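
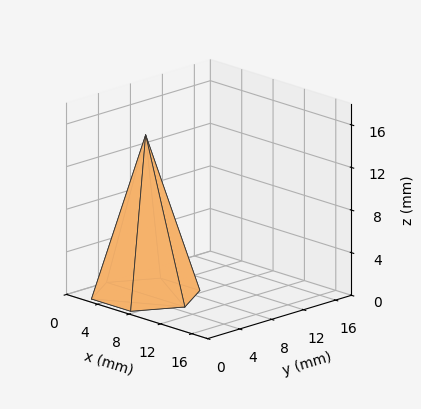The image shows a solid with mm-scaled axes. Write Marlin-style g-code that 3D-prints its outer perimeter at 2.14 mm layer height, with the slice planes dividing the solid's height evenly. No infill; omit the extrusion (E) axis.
Reading the render: the shape is a regular 6-sided pyramid, base circumscribed radius ≈ 5 mm, apex at z ≈ 15 mm (dimensions read to the nearest mm from the axis ticks). For the g-code, the solid's height is divided into equal slices at the stated Δz and each level perimeter traced with G1 moves after a G0 lift.

; perimeter-only toolpath
G21 ; units = mm
G90 ; absolute positioning
G28 ; home
; layer 1
G0 Z2.14
G0 X9.29 Y5.00
G1 X7.14 Y8.71
G1 X2.86 Y8.71
G1 X0.71 Y5.00
G1 X2.86 Y1.29
G1 X7.14 Y1.29
G1 X9.29 Y5.00
; layer 2
G0 Z4.29
G0 X8.57 Y5.00
G1 X6.79 Y8.09
G1 X3.21 Y8.09
G1 X1.43 Y5.00
G1 X3.21 Y1.91
G1 X6.79 Y1.91
G1 X8.57 Y5.00
; layer 3
G0 Z6.43
G0 X7.86 Y5.00
G1 X6.43 Y7.47
G1 X3.57 Y7.47
G1 X2.14 Y5.00
G1 X3.57 Y2.53
G1 X6.43 Y2.53
G1 X7.86 Y5.00
; layer 4
G0 Z8.57
G0 X7.14 Y5.00
G1 X6.07 Y6.86
G1 X3.93 Y6.86
G1 X2.86 Y5.00
G1 X3.93 Y3.14
G1 X6.07 Y3.14
G1 X7.14 Y5.00
; layer 5
G0 Z10.71
G0 X6.43 Y5.00
G1 X5.71 Y6.24
G1 X4.29 Y6.24
G1 X3.57 Y5.00
G1 X4.29 Y3.76
G1 X5.71 Y3.76
G1 X6.43 Y5.00
; layer 6
G0 Z12.86
G0 X5.71 Y5.00
G1 X5.36 Y5.62
G1 X4.64 Y5.62
G1 X4.29 Y5.00
G1 X4.64 Y4.38
G1 X5.36 Y4.38
G1 X5.71 Y5.00
M2 ; end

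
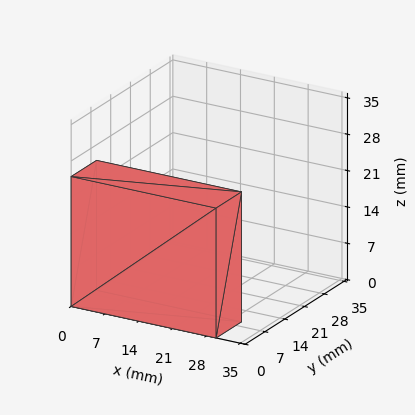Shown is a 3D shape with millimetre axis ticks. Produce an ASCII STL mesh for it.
Reading the render: the shape is a rectangular box, roughly 30 × 9 mm footprint and 25 mm tall (dimensions read to the nearest mm from the axis ticks). For the STL, each face is triangulated and given an outward normal.

solid part
  facet normal 0.0000 0.0000 -1.0000
    outer loop
      vertex 30.0 9.0 0.0
      vertex 30.0 0.0 0.0
      vertex 0.0 0.0 0.0
    endloop
  endfacet
  facet normal 0.0000 0.0000 -1.0000
    outer loop
      vertex 0.0 9.0 0.0
      vertex 30.0 9.0 0.0
      vertex 0.0 0.0 0.0
    endloop
  endfacet
  facet normal 0.0000 0.0000 1.0000
    outer loop
      vertex 0.0 0.0 25.0
      vertex 30.0 0.0 25.0
      vertex 30.0 9.0 25.0
    endloop
  endfacet
  facet normal 0.0000 0.0000 1.0000
    outer loop
      vertex 0.0 0.0 25.0
      vertex 30.0 9.0 25.0
      vertex 0.0 9.0 25.0
    endloop
  endfacet
  facet normal 0.0000 -1.0000 0.0000
    outer loop
      vertex 0.0 0.0 0.0
      vertex 30.0 0.0 0.0
      vertex 30.0 0.0 25.0
    endloop
  endfacet
  facet normal 0.0000 -1.0000 0.0000
    outer loop
      vertex 0.0 0.0 0.0
      vertex 30.0 0.0 25.0
      vertex 0.0 0.0 25.0
    endloop
  endfacet
  facet normal 0.0000 1.0000 0.0000
    outer loop
      vertex 30.0 9.0 25.0
      vertex 30.0 9.0 0.0
      vertex 0.0 9.0 0.0
    endloop
  endfacet
  facet normal 0.0000 1.0000 0.0000
    outer loop
      vertex 0.0 9.0 25.0
      vertex 30.0 9.0 25.0
      vertex 0.0 9.0 0.0
    endloop
  endfacet
  facet normal -1.0000 0.0000 0.0000
    outer loop
      vertex 0.0 9.0 25.0
      vertex 0.0 9.0 0.0
      vertex 0.0 0.0 0.0
    endloop
  endfacet
  facet normal -1.0000 0.0000 0.0000
    outer loop
      vertex 0.0 0.0 25.0
      vertex 0.0 9.0 25.0
      vertex 0.0 0.0 0.0
    endloop
  endfacet
  facet normal 1.0000 0.0000 0.0000
    outer loop
      vertex 30.0 0.0 0.0
      vertex 30.0 9.0 0.0
      vertex 30.0 9.0 25.0
    endloop
  endfacet
  facet normal 1.0000 0.0000 0.0000
    outer loop
      vertex 30.0 0.0 0.0
      vertex 30.0 9.0 25.0
      vertex 30.0 0.0 25.0
    endloop
  endfacet
endsolid part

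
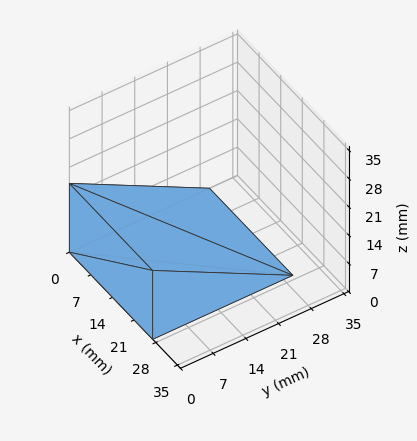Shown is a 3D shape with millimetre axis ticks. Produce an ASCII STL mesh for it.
Reading the render: the shape is a wedge (ramp): 27 × 30 mm base, rising to 17 mm along the y=0 edge and sloping linearly to z=0 at y=30 (dimensions read to the nearest mm from the axis ticks). For the STL, each face is triangulated and given an outward normal.

solid part
  facet normal 0.0000 0.0000 -1.0000
    outer loop
      vertex 27.0 30.0 0.0
      vertex 27.0 0.0 0.0
      vertex 0.0 0.0 0.0
    endloop
  endfacet
  facet normal 0.0000 0.0000 -1.0000
    outer loop
      vertex 0.0 30.0 0.0
      vertex 27.0 30.0 0.0
      vertex 0.0 0.0 0.0
    endloop
  endfacet
  facet normal 0.0000 -1.0000 0.0000
    outer loop
      vertex 0.0 0.0 0.0
      vertex 27.0 0.0 0.0
      vertex 27.0 0.0 17.0
    endloop
  endfacet
  facet normal 0.0000 -1.0000 0.0000
    outer loop
      vertex 0.0 0.0 0.0
      vertex 27.0 0.0 17.0
      vertex 0.0 0.0 17.0
    endloop
  endfacet
  facet normal 0.0000 0.4930 0.8700
    outer loop
      vertex 0.0 0.0 17.0
      vertex 27.0 0.0 17.0
      vertex 27.0 30.0 0.0
    endloop
  endfacet
  facet normal 0.0000 0.4930 0.8700
    outer loop
      vertex 0.0 0.0 17.0
      vertex 27.0 30.0 0.0
      vertex 0.0 30.0 0.0
    endloop
  endfacet
  facet normal -1.0000 0.0000 0.0000
    outer loop
      vertex 0.0 0.0 17.0
      vertex 0.0 30.0 0.0
      vertex 0.0 0.0 0.0
    endloop
  endfacet
  facet normal 1.0000 0.0000 0.0000
    outer loop
      vertex 27.0 0.0 0.0
      vertex 27.0 30.0 0.0
      vertex 27.0 0.0 17.0
    endloop
  endfacet
endsolid part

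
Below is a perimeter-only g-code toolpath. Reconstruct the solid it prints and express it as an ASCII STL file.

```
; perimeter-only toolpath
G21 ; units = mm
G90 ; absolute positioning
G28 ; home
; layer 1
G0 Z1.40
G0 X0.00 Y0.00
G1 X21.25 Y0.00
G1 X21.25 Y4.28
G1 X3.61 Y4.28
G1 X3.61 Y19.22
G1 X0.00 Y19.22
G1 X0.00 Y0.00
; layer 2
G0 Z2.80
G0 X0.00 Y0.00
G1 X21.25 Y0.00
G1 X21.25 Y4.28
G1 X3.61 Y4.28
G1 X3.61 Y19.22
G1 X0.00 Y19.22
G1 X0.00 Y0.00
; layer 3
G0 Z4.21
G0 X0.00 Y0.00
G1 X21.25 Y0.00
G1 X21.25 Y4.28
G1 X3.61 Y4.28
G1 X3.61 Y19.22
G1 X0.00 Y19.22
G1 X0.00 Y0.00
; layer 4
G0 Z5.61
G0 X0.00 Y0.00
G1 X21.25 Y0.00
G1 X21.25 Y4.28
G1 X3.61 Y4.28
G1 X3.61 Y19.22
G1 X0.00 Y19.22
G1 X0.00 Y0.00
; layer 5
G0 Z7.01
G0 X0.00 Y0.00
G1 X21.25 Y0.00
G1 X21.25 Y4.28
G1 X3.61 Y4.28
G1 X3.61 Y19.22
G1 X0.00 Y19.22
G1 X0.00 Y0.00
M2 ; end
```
solid part
  facet normal 0.0000 0.0000 -1.0000
    outer loop
      vertex 21.25 4.28 0.00
      vertex 21.25 0.00 0.00
      vertex 0.00 0.00 0.00
    endloop
  endfacet
  facet normal 0.0000 0.0000 -1.0000
    outer loop
      vertex 3.61 4.28 0.00
      vertex 21.25 4.28 0.00
      vertex 0.00 0.00 0.00
    endloop
  endfacet
  facet normal 0.0000 0.0000 -1.0000
    outer loop
      vertex 3.61 19.22 0.00
      vertex 3.61 4.28 0.00
      vertex 0.00 0.00 0.00
    endloop
  endfacet
  facet normal 0.0000 0.0000 -1.0000
    outer loop
      vertex 0.00 19.22 0.00
      vertex 3.61 19.22 0.00
      vertex 0.00 0.00 0.00
    endloop
  endfacet
  facet normal 0.0000 0.0000 1.0000
    outer loop
      vertex 0.00 0.00 7.01
      vertex 21.25 0.00 7.01
      vertex 21.25 4.28 7.01
    endloop
  endfacet
  facet normal 0.0000 0.0000 1.0000
    outer loop
      vertex 0.00 0.00 7.01
      vertex 21.25 4.28 7.01
      vertex 3.61 4.28 7.01
    endloop
  endfacet
  facet normal 0.0000 0.0000 1.0000
    outer loop
      vertex 0.00 0.00 7.01
      vertex 3.61 4.28 7.01
      vertex 3.61 19.22 7.01
    endloop
  endfacet
  facet normal 0.0000 0.0000 1.0000
    outer loop
      vertex 0.00 0.00 7.01
      vertex 3.61 19.22 7.01
      vertex 0.00 19.22 7.01
    endloop
  endfacet
  facet normal 0.0000 -1.0000 0.0000
    outer loop
      vertex 0.00 0.00 0.00
      vertex 21.25 0.00 0.00
      vertex 21.25 0.00 7.01
    endloop
  endfacet
  facet normal 0.0000 -1.0000 0.0000
    outer loop
      vertex 0.00 0.00 0.00
      vertex 21.25 0.00 7.01
      vertex 0.00 0.00 7.01
    endloop
  endfacet
  facet normal 1.0000 0.0000 0.0000
    outer loop
      vertex 21.25 0.00 0.00
      vertex 21.25 4.28 0.00
      vertex 21.25 4.28 7.01
    endloop
  endfacet
  facet normal 1.0000 0.0000 0.0000
    outer loop
      vertex 21.25 0.00 0.00
      vertex 21.25 4.28 7.01
      vertex 21.25 0.00 7.01
    endloop
  endfacet
  facet normal 0.0000 1.0000 0.0000
    outer loop
      vertex 21.25 4.28 0.00
      vertex 3.61 4.28 0.00
      vertex 3.61 4.28 7.01
    endloop
  endfacet
  facet normal 0.0000 1.0000 0.0000
    outer loop
      vertex 21.25 4.28 0.00
      vertex 3.61 4.28 7.01
      vertex 21.25 4.28 7.01
    endloop
  endfacet
  facet normal 1.0000 0.0000 0.0000
    outer loop
      vertex 3.61 4.28 0.00
      vertex 3.61 19.22 0.00
      vertex 3.61 19.22 7.01
    endloop
  endfacet
  facet normal 1.0000 0.0000 0.0000
    outer loop
      vertex 3.61 4.28 0.00
      vertex 3.61 19.22 7.01
      vertex 3.61 4.28 7.01
    endloop
  endfacet
  facet normal 0.0000 1.0000 0.0000
    outer loop
      vertex 3.61 19.22 0.00
      vertex 0.00 19.22 0.00
      vertex 0.00 19.22 7.01
    endloop
  endfacet
  facet normal 0.0000 1.0000 0.0000
    outer loop
      vertex 3.61 19.22 0.00
      vertex 0.00 19.22 7.01
      vertex 3.61 19.22 7.01
    endloop
  endfacet
  facet normal -1.0000 0.0000 0.0000
    outer loop
      vertex 0.00 19.22 0.00
      vertex 0.00 0.00 0.00
      vertex 0.00 0.00 7.01
    endloop
  endfacet
  facet normal -1.0000 0.0000 0.0000
    outer loop
      vertex 0.00 19.22 0.00
      vertex 0.00 0.00 7.01
      vertex 0.00 19.22 7.01
    endloop
  endfacet
endsolid part

The G0 Z moves step by Δz≈1.40 mm. Every layer's G1 loop is the same polygon, so the solid is a straight extrusion of it from z=0 to z≈7.01. Closing with flat bottom and top caps and triangulating gives 20 facets — an L-shaped prism: outer 21.2 × 19.2 mm, arm thicknesses ≈ 4.28 mm (horizontal) and 3.61 mm (vertical), extruded 7.01 mm in z.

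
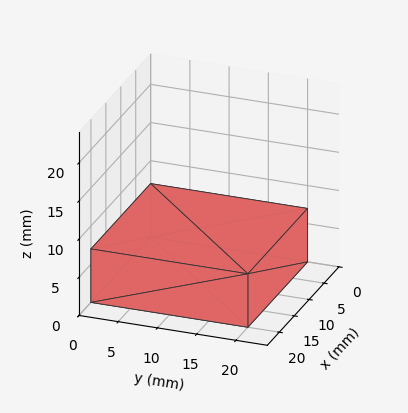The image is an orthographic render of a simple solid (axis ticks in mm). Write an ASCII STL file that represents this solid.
Reading the render: the shape is a rectangular box, roughly 20 × 20 mm footprint and 7 mm tall (dimensions read to the nearest mm from the axis ticks). For the STL, each face is triangulated and given an outward normal.

solid part
  facet normal 0.0000 0.0000 -1.0000
    outer loop
      vertex 20.000 20.000 0.000
      vertex 20.000 0.000 0.000
      vertex 0.000 0.000 0.000
    endloop
  endfacet
  facet normal 0.0000 0.0000 -1.0000
    outer loop
      vertex 0.000 20.000 0.000
      vertex 20.000 20.000 0.000
      vertex 0.000 0.000 0.000
    endloop
  endfacet
  facet normal 0.0000 0.0000 1.0000
    outer loop
      vertex 0.000 0.000 7.000
      vertex 20.000 0.000 7.000
      vertex 20.000 20.000 7.000
    endloop
  endfacet
  facet normal 0.0000 0.0000 1.0000
    outer loop
      vertex 0.000 0.000 7.000
      vertex 20.000 20.000 7.000
      vertex 0.000 20.000 7.000
    endloop
  endfacet
  facet normal 0.0000 -1.0000 0.0000
    outer loop
      vertex 0.000 0.000 0.000
      vertex 20.000 0.000 0.000
      vertex 20.000 0.000 7.000
    endloop
  endfacet
  facet normal 0.0000 -1.0000 0.0000
    outer loop
      vertex 0.000 0.000 0.000
      vertex 20.000 0.000 7.000
      vertex 0.000 0.000 7.000
    endloop
  endfacet
  facet normal 0.0000 1.0000 0.0000
    outer loop
      vertex 20.000 20.000 7.000
      vertex 20.000 20.000 0.000
      vertex 0.000 20.000 0.000
    endloop
  endfacet
  facet normal 0.0000 1.0000 0.0000
    outer loop
      vertex 0.000 20.000 7.000
      vertex 20.000 20.000 7.000
      vertex 0.000 20.000 0.000
    endloop
  endfacet
  facet normal -1.0000 0.0000 0.0000
    outer loop
      vertex 0.000 20.000 7.000
      vertex 0.000 20.000 0.000
      vertex 0.000 0.000 0.000
    endloop
  endfacet
  facet normal -1.0000 0.0000 0.0000
    outer loop
      vertex 0.000 0.000 7.000
      vertex 0.000 20.000 7.000
      vertex 0.000 0.000 0.000
    endloop
  endfacet
  facet normal 1.0000 0.0000 0.0000
    outer loop
      vertex 20.000 0.000 0.000
      vertex 20.000 20.000 0.000
      vertex 20.000 20.000 7.000
    endloop
  endfacet
  facet normal 1.0000 0.0000 0.0000
    outer loop
      vertex 20.000 0.000 0.000
      vertex 20.000 20.000 7.000
      vertex 20.000 0.000 7.000
    endloop
  endfacet
endsolid part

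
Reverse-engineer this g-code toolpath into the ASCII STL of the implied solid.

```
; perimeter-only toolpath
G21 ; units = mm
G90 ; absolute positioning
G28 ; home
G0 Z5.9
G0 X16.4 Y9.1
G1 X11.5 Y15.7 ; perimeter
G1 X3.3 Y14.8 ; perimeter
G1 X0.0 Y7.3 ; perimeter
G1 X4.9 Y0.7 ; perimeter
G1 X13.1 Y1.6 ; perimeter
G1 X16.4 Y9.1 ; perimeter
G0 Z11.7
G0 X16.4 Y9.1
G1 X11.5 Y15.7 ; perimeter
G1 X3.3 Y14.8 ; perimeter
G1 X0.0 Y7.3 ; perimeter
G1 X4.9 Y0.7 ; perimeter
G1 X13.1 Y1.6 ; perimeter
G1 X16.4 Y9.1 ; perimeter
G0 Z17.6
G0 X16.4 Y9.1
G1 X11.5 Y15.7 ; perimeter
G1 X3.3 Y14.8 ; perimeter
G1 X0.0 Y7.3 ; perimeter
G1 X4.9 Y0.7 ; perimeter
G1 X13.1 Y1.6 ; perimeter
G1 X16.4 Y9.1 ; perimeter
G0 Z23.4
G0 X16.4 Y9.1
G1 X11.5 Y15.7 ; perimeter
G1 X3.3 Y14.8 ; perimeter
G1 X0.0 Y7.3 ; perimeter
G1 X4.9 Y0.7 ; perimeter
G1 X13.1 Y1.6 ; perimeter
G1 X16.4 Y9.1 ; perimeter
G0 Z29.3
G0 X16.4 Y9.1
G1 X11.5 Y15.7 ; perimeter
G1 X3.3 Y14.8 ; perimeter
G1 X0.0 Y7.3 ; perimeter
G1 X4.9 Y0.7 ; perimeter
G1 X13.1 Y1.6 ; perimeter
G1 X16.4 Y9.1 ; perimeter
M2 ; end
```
solid part
  facet normal 0.0000 0.0000 -1.0000
    outer loop
      vertex 3.3 14.8 0.0
      vertex 11.5 15.7 0.0
      vertex 16.4 9.1 0.0
    endloop
  endfacet
  facet normal 0.0000 0.0000 -1.0000
    outer loop
      vertex 0.0 7.3 0.0
      vertex 3.3 14.8 0.0
      vertex 16.4 9.1 0.0
    endloop
  endfacet
  facet normal 0.0000 0.0000 -1.0000
    outer loop
      vertex 4.9 0.7 0.0
      vertex 0.0 7.3 0.0
      vertex 16.4 9.1 0.0
    endloop
  endfacet
  facet normal 0.0000 0.0000 -1.0000
    outer loop
      vertex 13.1 1.6 0.0
      vertex 4.9 0.7 0.0
      vertex 16.4 9.1 0.0
    endloop
  endfacet
  facet normal 0.0000 0.0000 1.0000
    outer loop
      vertex 16.4 9.1 29.3
      vertex 11.5 15.7 29.3
      vertex 3.3 14.8 29.3
    endloop
  endfacet
  facet normal 0.0000 0.0000 1.0000
    outer loop
      vertex 16.4 9.1 29.3
      vertex 3.3 14.8 29.3
      vertex 0.0 7.3 29.3
    endloop
  endfacet
  facet normal 0.0000 0.0000 1.0000
    outer loop
      vertex 16.4 9.1 29.3
      vertex 0.0 7.3 29.3
      vertex 4.9 0.7 29.3
    endloop
  endfacet
  facet normal 0.0000 0.0000 1.0000
    outer loop
      vertex 16.4 9.1 29.3
      vertex 4.9 0.7 29.3
      vertex 13.1 1.6 29.3
    endloop
  endfacet
  facet normal 0.8029 0.5961 0.0000
    outer loop
      vertex 16.4 9.1 0.0
      vertex 11.5 15.7 0.0
      vertex 11.5 15.7 29.3
    endloop
  endfacet
  facet normal 0.8029 0.5961 0.0000
    outer loop
      vertex 16.4 9.1 0.0
      vertex 11.5 15.7 29.3
      vertex 16.4 9.1 29.3
    endloop
  endfacet
  facet normal -0.1091 0.9940 0.0000
    outer loop
      vertex 11.5 15.7 0.0
      vertex 3.3 14.8 0.0
      vertex 3.3 14.8 29.3
    endloop
  endfacet
  facet normal -0.1091 0.9940 0.0000
    outer loop
      vertex 11.5 15.7 0.0
      vertex 3.3 14.8 29.3
      vertex 11.5 15.7 29.3
    endloop
  endfacet
  facet normal -0.9153 0.4027 0.0000
    outer loop
      vertex 3.3 14.8 0.0
      vertex 0.0 7.3 0.0
      vertex 0.0 7.3 29.3
    endloop
  endfacet
  facet normal -0.9153 0.4027 0.0000
    outer loop
      vertex 3.3 14.8 0.0
      vertex 0.0 7.3 29.3
      vertex 3.3 14.8 29.3
    endloop
  endfacet
  facet normal -0.8029 -0.5961 0.0000
    outer loop
      vertex 0.0 7.3 0.0
      vertex 4.9 0.7 0.0
      vertex 4.9 0.7 29.3
    endloop
  endfacet
  facet normal -0.8029 -0.5961 0.0000
    outer loop
      vertex 0.0 7.3 0.0
      vertex 4.9 0.7 29.3
      vertex 0.0 7.3 29.3
    endloop
  endfacet
  facet normal 0.1091 -0.9940 0.0000
    outer loop
      vertex 4.9 0.7 0.0
      vertex 13.1 1.6 0.0
      vertex 13.1 1.6 29.3
    endloop
  endfacet
  facet normal 0.1091 -0.9940 0.0000
    outer loop
      vertex 4.9 0.7 0.0
      vertex 13.1 1.6 29.3
      vertex 4.9 0.7 29.3
    endloop
  endfacet
  facet normal 0.9153 -0.4027 0.0000
    outer loop
      vertex 13.1 1.6 0.0
      vertex 16.4 9.1 0.0
      vertex 16.4 9.1 29.3
    endloop
  endfacet
  facet normal 0.9153 -0.4027 0.0000
    outer loop
      vertex 13.1 1.6 0.0
      vertex 16.4 9.1 29.3
      vertex 13.1 1.6 29.3
    endloop
  endfacet
endsolid part

The G0 Z moves step by Δz≈5.9 mm. Every layer's G1 loop is the same polygon, so the solid is a straight extrusion of it from z=0 to z≈29.3. Closing with flat bottom and top caps and triangulating gives 20 facets — a regular 6-sided prism (a cylinder approximated with 6 flat sides), circumscribed radius ≈ 8.2 mm, height ≈ 29.3 mm.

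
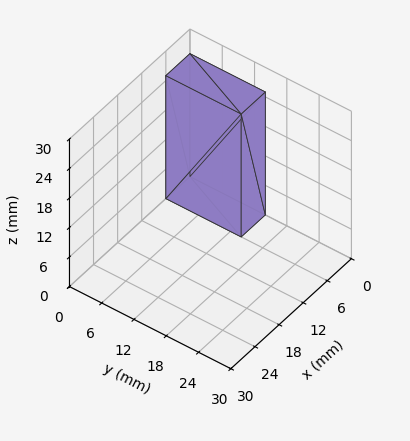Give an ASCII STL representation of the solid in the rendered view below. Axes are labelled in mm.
Reading the render: the shape is a rectangular box, roughly 6 × 14 mm footprint and 25 mm tall (dimensions read to the nearest mm from the axis ticks). For the STL, each face is triangulated and given an outward normal.

solid part
  facet normal 0.0000 0.0000 -1.0000
    outer loop
      vertex 6.000 14.000 0.000
      vertex 6.000 0.000 0.000
      vertex 0.000 0.000 0.000
    endloop
  endfacet
  facet normal 0.0000 0.0000 -1.0000
    outer loop
      vertex 0.000 14.000 0.000
      vertex 6.000 14.000 0.000
      vertex 0.000 0.000 0.000
    endloop
  endfacet
  facet normal 0.0000 0.0000 1.0000
    outer loop
      vertex 0.000 0.000 25.000
      vertex 6.000 0.000 25.000
      vertex 6.000 14.000 25.000
    endloop
  endfacet
  facet normal 0.0000 0.0000 1.0000
    outer loop
      vertex 0.000 0.000 25.000
      vertex 6.000 14.000 25.000
      vertex 0.000 14.000 25.000
    endloop
  endfacet
  facet normal 0.0000 -1.0000 0.0000
    outer loop
      vertex 0.000 0.000 0.000
      vertex 6.000 0.000 0.000
      vertex 6.000 0.000 25.000
    endloop
  endfacet
  facet normal 0.0000 -1.0000 0.0000
    outer loop
      vertex 0.000 0.000 0.000
      vertex 6.000 0.000 25.000
      vertex 0.000 0.000 25.000
    endloop
  endfacet
  facet normal 0.0000 1.0000 0.0000
    outer loop
      vertex 6.000 14.000 25.000
      vertex 6.000 14.000 0.000
      vertex 0.000 14.000 0.000
    endloop
  endfacet
  facet normal 0.0000 1.0000 0.0000
    outer loop
      vertex 0.000 14.000 25.000
      vertex 6.000 14.000 25.000
      vertex 0.000 14.000 0.000
    endloop
  endfacet
  facet normal -1.0000 0.0000 0.0000
    outer loop
      vertex 0.000 14.000 25.000
      vertex 0.000 14.000 0.000
      vertex 0.000 0.000 0.000
    endloop
  endfacet
  facet normal -1.0000 0.0000 0.0000
    outer loop
      vertex 0.000 0.000 25.000
      vertex 0.000 14.000 25.000
      vertex 0.000 0.000 0.000
    endloop
  endfacet
  facet normal 1.0000 0.0000 0.0000
    outer loop
      vertex 6.000 0.000 0.000
      vertex 6.000 14.000 0.000
      vertex 6.000 14.000 25.000
    endloop
  endfacet
  facet normal 1.0000 0.0000 0.0000
    outer loop
      vertex 6.000 0.000 0.000
      vertex 6.000 14.000 25.000
      vertex 6.000 0.000 25.000
    endloop
  endfacet
endsolid part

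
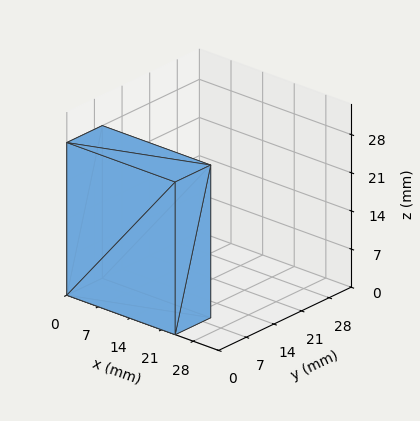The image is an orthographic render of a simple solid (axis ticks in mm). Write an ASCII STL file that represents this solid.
Reading the render: the shape is a rectangular box, roughly 24 × 9 mm footprint and 28 mm tall (dimensions read to the nearest mm from the axis ticks). For the STL, each face is triangulated and given an outward normal.

solid part
  facet normal 0.0000 0.0000 -1.0000
    outer loop
      vertex 24.00 9.00 0.00
      vertex 24.00 0.00 0.00
      vertex 0.00 0.00 0.00
    endloop
  endfacet
  facet normal 0.0000 0.0000 -1.0000
    outer loop
      vertex 0.00 9.00 0.00
      vertex 24.00 9.00 0.00
      vertex 0.00 0.00 0.00
    endloop
  endfacet
  facet normal 0.0000 0.0000 1.0000
    outer loop
      vertex 0.00 0.00 28.00
      vertex 24.00 0.00 28.00
      vertex 24.00 9.00 28.00
    endloop
  endfacet
  facet normal 0.0000 0.0000 1.0000
    outer loop
      vertex 0.00 0.00 28.00
      vertex 24.00 9.00 28.00
      vertex 0.00 9.00 28.00
    endloop
  endfacet
  facet normal 0.0000 -1.0000 0.0000
    outer loop
      vertex 0.00 0.00 0.00
      vertex 24.00 0.00 0.00
      vertex 24.00 0.00 28.00
    endloop
  endfacet
  facet normal 0.0000 -1.0000 0.0000
    outer loop
      vertex 0.00 0.00 0.00
      vertex 24.00 0.00 28.00
      vertex 0.00 0.00 28.00
    endloop
  endfacet
  facet normal 0.0000 1.0000 0.0000
    outer loop
      vertex 24.00 9.00 28.00
      vertex 24.00 9.00 0.00
      vertex 0.00 9.00 0.00
    endloop
  endfacet
  facet normal 0.0000 1.0000 0.0000
    outer loop
      vertex 0.00 9.00 28.00
      vertex 24.00 9.00 28.00
      vertex 0.00 9.00 0.00
    endloop
  endfacet
  facet normal -1.0000 0.0000 0.0000
    outer loop
      vertex 0.00 9.00 28.00
      vertex 0.00 9.00 0.00
      vertex 0.00 0.00 0.00
    endloop
  endfacet
  facet normal -1.0000 0.0000 0.0000
    outer loop
      vertex 0.00 0.00 28.00
      vertex 0.00 9.00 28.00
      vertex 0.00 0.00 0.00
    endloop
  endfacet
  facet normal 1.0000 0.0000 0.0000
    outer loop
      vertex 24.00 0.00 0.00
      vertex 24.00 9.00 0.00
      vertex 24.00 9.00 28.00
    endloop
  endfacet
  facet normal 1.0000 0.0000 0.0000
    outer loop
      vertex 24.00 0.00 0.00
      vertex 24.00 9.00 28.00
      vertex 24.00 0.00 28.00
    endloop
  endfacet
endsolid part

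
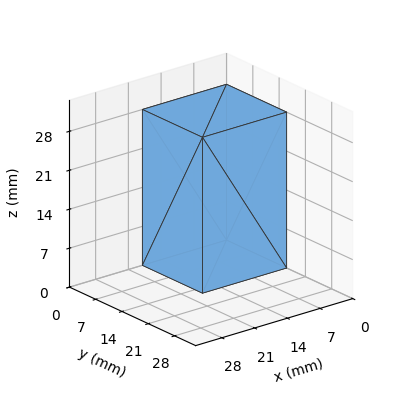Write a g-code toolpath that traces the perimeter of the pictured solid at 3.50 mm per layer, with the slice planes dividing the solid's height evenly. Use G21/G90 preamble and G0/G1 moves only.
Reading the render: the shape is a rectangular box, roughly 18 × 16 mm footprint and 28 mm tall (dimensions read to the nearest mm from the axis ticks). For the g-code, the solid's height is divided into equal slices at the stated Δz and each level perimeter traced with G1 moves after a G0 lift.

; perimeter-only toolpath
G21 ; units = mm
G90 ; absolute positioning
G28 ; home
; layer 1
G0 Z3.50
G0 X0.00 Y0.00
G1 X18.00 Y0.00
G1 X18.00 Y16.00
G1 X0.00 Y16.00
G1 X0.00 Y0.00
; layer 2
G0 Z7.00
G0 X0.00 Y0.00
G1 X18.00 Y0.00
G1 X18.00 Y16.00
G1 X0.00 Y16.00
G1 X0.00 Y0.00
; layer 3
G0 Z10.50
G0 X0.00 Y0.00
G1 X18.00 Y0.00
G1 X18.00 Y16.00
G1 X0.00 Y16.00
G1 X0.00 Y0.00
; layer 4
G0 Z14.00
G0 X0.00 Y0.00
G1 X18.00 Y0.00
G1 X18.00 Y16.00
G1 X0.00 Y16.00
G1 X0.00 Y0.00
; layer 5
G0 Z17.50
G0 X0.00 Y0.00
G1 X18.00 Y0.00
G1 X18.00 Y16.00
G1 X0.00 Y16.00
G1 X0.00 Y0.00
; layer 6
G0 Z21.00
G0 X0.00 Y0.00
G1 X18.00 Y0.00
G1 X18.00 Y16.00
G1 X0.00 Y16.00
G1 X0.00 Y0.00
; layer 7
G0 Z24.50
G0 X0.00 Y0.00
G1 X18.00 Y0.00
G1 X18.00 Y16.00
G1 X0.00 Y16.00
G1 X0.00 Y0.00
; layer 8
G0 Z28.00
G0 X0.00 Y0.00
G1 X18.00 Y0.00
G1 X18.00 Y16.00
G1 X0.00 Y16.00
G1 X0.00 Y0.00
M2 ; end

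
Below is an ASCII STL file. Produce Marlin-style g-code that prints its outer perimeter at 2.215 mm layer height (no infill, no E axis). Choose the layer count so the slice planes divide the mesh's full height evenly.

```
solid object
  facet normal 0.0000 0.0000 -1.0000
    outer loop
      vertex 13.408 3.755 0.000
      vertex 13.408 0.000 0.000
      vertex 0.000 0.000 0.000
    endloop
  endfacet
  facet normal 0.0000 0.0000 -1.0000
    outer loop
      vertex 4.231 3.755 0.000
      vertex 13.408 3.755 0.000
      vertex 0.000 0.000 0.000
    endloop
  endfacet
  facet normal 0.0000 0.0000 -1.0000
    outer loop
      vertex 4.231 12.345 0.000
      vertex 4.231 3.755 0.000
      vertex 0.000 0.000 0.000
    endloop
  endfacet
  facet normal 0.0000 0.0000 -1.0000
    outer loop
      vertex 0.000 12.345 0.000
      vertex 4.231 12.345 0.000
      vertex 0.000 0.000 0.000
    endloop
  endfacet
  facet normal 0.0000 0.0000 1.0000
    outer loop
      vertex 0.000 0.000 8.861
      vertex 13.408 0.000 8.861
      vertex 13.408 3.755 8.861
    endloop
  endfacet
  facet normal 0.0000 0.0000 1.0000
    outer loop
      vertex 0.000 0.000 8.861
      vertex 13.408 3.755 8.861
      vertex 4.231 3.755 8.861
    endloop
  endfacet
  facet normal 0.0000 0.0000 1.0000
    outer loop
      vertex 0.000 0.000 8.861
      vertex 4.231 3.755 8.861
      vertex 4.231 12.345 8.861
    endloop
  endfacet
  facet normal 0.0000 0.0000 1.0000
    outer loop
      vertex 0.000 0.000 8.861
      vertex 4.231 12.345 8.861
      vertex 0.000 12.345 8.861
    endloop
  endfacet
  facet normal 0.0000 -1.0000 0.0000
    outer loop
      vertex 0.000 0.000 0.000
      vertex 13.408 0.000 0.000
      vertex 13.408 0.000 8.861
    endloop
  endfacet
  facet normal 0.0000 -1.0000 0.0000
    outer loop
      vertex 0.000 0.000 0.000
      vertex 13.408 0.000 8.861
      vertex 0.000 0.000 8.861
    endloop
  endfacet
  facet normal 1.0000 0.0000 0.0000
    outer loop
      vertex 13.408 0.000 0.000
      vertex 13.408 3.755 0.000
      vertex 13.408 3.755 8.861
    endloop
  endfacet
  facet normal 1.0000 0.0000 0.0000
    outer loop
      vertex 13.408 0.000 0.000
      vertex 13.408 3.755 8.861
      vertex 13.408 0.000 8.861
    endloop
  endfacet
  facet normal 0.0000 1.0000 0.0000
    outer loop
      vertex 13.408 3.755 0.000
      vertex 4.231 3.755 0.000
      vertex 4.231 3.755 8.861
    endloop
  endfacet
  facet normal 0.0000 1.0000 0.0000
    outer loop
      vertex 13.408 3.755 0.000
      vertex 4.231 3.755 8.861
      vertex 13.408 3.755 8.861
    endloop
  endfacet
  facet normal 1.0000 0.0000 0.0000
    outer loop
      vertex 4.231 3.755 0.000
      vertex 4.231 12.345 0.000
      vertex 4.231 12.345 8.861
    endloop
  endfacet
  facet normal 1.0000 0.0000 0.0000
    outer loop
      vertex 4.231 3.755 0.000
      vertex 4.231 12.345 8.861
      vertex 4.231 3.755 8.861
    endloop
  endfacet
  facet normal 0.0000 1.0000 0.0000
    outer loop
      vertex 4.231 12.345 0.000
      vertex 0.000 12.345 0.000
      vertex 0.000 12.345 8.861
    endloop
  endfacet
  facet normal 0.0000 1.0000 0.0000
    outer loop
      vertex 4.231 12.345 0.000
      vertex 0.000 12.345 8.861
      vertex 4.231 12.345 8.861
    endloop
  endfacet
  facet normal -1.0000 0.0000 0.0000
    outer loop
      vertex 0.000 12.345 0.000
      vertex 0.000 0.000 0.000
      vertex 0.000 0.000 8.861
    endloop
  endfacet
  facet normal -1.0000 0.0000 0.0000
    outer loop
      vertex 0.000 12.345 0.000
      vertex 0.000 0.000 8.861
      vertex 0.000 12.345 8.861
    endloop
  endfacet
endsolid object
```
; perimeter-only toolpath
G21 ; units = mm
G90 ; absolute positioning
G28 ; home
; layer 1
G0 Z2.215
G0 X0.000 Y0.000
G1 X13.408 Y0.000
G1 X13.408 Y3.755
G1 X4.231 Y3.755
G1 X4.231 Y12.345
G1 X0.000 Y12.345
G1 X0.000 Y0.000
; layer 2
G0 Z4.431
G0 X0.000 Y0.000
G1 X13.408 Y0.000
G1 X13.408 Y3.755
G1 X4.231 Y3.755
G1 X4.231 Y12.345
G1 X0.000 Y12.345
G1 X0.000 Y0.000
; layer 3
G0 Z6.646
G0 X0.000 Y0.000
G1 X13.408 Y0.000
G1 X13.408 Y3.755
G1 X4.231 Y3.755
G1 X4.231 Y12.345
G1 X0.000 Y12.345
G1 X0.000 Y0.000
; layer 4
G0 Z8.861
G0 X0.000 Y0.000
G1 X13.408 Y0.000
G1 X13.408 Y3.755
G1 X4.231 Y3.755
G1 X4.231 Y12.345
G1 X0.000 Y12.345
G1 X0.000 Y0.000
M2 ; end

The solid is an L-shaped prism: outer 13.4 × 12.3 mm, arm thicknesses ≈ 3.75 mm (horizontal) and 4.23 mm (vertical), extruded 8.86 mm in z. Slicing at Δz = 2.215 mm — 4 equal slices spanning the solid's height, so layer i sits at z = i·h/4 — gives 4 non-empty perimeters. Each is a 6-segment closed polygon; G0 lifts to the layer z and rapids to the start vertex, then G1 traces the edges.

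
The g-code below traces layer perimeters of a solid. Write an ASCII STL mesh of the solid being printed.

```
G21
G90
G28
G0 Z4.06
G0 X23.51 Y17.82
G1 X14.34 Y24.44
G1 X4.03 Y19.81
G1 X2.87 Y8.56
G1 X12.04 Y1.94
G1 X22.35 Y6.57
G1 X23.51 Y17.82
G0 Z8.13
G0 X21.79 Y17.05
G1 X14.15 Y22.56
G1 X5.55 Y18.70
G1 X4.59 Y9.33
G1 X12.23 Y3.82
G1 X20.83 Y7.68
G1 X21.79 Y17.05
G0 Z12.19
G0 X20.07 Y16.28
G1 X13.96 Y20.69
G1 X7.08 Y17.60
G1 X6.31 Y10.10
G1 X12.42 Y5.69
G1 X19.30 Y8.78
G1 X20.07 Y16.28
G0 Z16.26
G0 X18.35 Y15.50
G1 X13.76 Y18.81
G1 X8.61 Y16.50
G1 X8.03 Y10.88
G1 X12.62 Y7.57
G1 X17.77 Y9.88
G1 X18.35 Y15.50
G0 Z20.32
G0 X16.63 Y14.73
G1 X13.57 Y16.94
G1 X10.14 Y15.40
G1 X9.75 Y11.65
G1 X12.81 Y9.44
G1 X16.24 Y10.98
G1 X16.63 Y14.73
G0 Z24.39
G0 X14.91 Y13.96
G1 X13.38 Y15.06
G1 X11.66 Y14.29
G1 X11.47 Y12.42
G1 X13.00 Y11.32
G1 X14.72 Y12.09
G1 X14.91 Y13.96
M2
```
solid part
  facet normal 0.0000 0.0000 -1.0000
    outer loop
      vertex 2.50 20.91 0.00
      vertex 14.53 26.31 0.00
      vertex 25.23 18.59 0.00
    endloop
  endfacet
  facet normal 0.0000 0.0000 -1.0000
    outer loop
      vertex 1.15 7.79 0.00
      vertex 2.50 20.91 0.00
      vertex 25.23 18.59 0.00
    endloop
  endfacet
  facet normal 0.0000 0.0000 -1.0000
    outer loop
      vertex 11.85 0.07 0.00
      vertex 1.15 7.79 0.00
      vertex 25.23 18.59 0.00
    endloop
  endfacet
  facet normal 0.0000 0.0000 -1.0000
    outer loop
      vertex 23.88 5.47 0.00
      vertex 11.85 0.07 0.00
      vertex 25.23 18.59 0.00
    endloop
  endfacet
  facet normal 0.5430 0.7526 0.3726
    outer loop
      vertex 25.23 18.59 0.00
      vertex 14.53 26.31 0.00
      vertex 13.19 13.19 28.45
    endloop
  endfacet
  facet normal -0.3800 0.8466 0.3725
    outer loop
      vertex 14.53 26.31 0.00
      vertex 2.50 20.91 0.00
      vertex 13.19 13.19 28.45
    endloop
  endfacet
  facet normal -0.9231 0.0950 0.3726
    outer loop
      vertex 2.50 20.91 0.00
      vertex 1.15 7.79 0.00
      vertex 13.19 13.19 28.45
    endloop
  endfacet
  facet normal -0.5430 -0.7526 0.3726
    outer loop
      vertex 1.15 7.79 0.00
      vertex 11.85 0.07 0.00
      vertex 13.19 13.19 28.45
    endloop
  endfacet
  facet normal 0.3800 -0.8466 0.3725
    outer loop
      vertex 11.85 0.07 0.00
      vertex 23.88 5.47 0.00
      vertex 13.19 13.19 28.45
    endloop
  endfacet
  facet normal 0.9231 -0.0950 0.3726
    outer loop
      vertex 23.88 5.47 0.00
      vertex 25.23 18.59 0.00
      vertex 13.19 13.19 28.45
    endloop
  endfacet
endsolid part

The G0 Z moves step by Δz≈4.06 mm. The G1 loops shrink linearly with z, so the solid tapers from its base footprint up to z≈28.4. Closing with a flat bottom cap and the tapered top and triangulating gives 10 facets — a regular 6-sided pyramid, base circumscribed radius ≈ 13.2 mm, apex at z ≈ 28.4 mm.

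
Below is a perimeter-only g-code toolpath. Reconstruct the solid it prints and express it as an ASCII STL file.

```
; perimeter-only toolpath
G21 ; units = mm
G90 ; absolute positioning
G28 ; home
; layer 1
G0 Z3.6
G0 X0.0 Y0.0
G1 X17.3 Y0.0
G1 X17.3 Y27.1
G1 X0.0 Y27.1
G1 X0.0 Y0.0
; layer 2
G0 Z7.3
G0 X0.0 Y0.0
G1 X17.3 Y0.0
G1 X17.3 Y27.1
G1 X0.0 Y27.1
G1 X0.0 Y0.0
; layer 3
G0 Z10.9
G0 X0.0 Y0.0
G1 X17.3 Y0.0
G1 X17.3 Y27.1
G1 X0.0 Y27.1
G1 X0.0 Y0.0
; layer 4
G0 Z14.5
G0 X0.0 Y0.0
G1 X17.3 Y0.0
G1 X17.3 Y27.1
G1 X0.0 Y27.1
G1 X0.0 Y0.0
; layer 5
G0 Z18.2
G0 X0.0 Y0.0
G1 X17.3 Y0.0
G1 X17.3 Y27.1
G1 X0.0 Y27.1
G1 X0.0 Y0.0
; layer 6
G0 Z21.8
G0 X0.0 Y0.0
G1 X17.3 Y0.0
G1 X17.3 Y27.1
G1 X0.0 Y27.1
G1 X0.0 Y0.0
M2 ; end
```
solid part
  facet normal 0.0000 0.0000 -1.0000
    outer loop
      vertex 17.3 27.1 0.0
      vertex 17.3 0.0 0.0
      vertex 0.0 0.0 0.0
    endloop
  endfacet
  facet normal 0.0000 0.0000 -1.0000
    outer loop
      vertex 0.0 27.1 0.0
      vertex 17.3 27.1 0.0
      vertex 0.0 0.0 0.0
    endloop
  endfacet
  facet normal 0.0000 0.0000 1.0000
    outer loop
      vertex 0.0 0.0 21.8
      vertex 17.3 0.0 21.8
      vertex 17.3 27.1 21.8
    endloop
  endfacet
  facet normal 0.0000 0.0000 1.0000
    outer loop
      vertex 0.0 0.0 21.8
      vertex 17.3 27.1 21.8
      vertex 0.0 27.1 21.8
    endloop
  endfacet
  facet normal 0.0000 -1.0000 0.0000
    outer loop
      vertex 0.0 0.0 0.0
      vertex 17.3 0.0 0.0
      vertex 17.3 0.0 21.8
    endloop
  endfacet
  facet normal 0.0000 -1.0000 0.0000
    outer loop
      vertex 0.0 0.0 0.0
      vertex 17.3 0.0 21.8
      vertex 0.0 0.0 21.8
    endloop
  endfacet
  facet normal 0.0000 1.0000 0.0000
    outer loop
      vertex 17.3 27.1 21.8
      vertex 17.3 27.1 0.0
      vertex 0.0 27.1 0.0
    endloop
  endfacet
  facet normal 0.0000 1.0000 0.0000
    outer loop
      vertex 0.0 27.1 21.8
      vertex 17.3 27.1 21.8
      vertex 0.0 27.1 0.0
    endloop
  endfacet
  facet normal -1.0000 0.0000 0.0000
    outer loop
      vertex 0.0 27.1 21.8
      vertex 0.0 27.1 0.0
      vertex 0.0 0.0 0.0
    endloop
  endfacet
  facet normal -1.0000 0.0000 0.0000
    outer loop
      vertex 0.0 0.0 21.8
      vertex 0.0 27.1 21.8
      vertex 0.0 0.0 0.0
    endloop
  endfacet
  facet normal 1.0000 0.0000 0.0000
    outer loop
      vertex 17.3 0.0 0.0
      vertex 17.3 27.1 0.0
      vertex 17.3 27.1 21.8
    endloop
  endfacet
  facet normal 1.0000 0.0000 0.0000
    outer loop
      vertex 17.3 0.0 0.0
      vertex 17.3 27.1 21.8
      vertex 17.3 0.0 21.8
    endloop
  endfacet
endsolid part

The G0 Z moves step by Δz≈3.6 mm. Every layer's G1 loop is the same polygon, so the solid is a straight extrusion of it from z=0 to z≈21.8. Closing with flat bottom and top caps and triangulating gives 12 facets — a rectangular box, roughly 17.3 × 27.1 mm footprint and 21.8 mm tall.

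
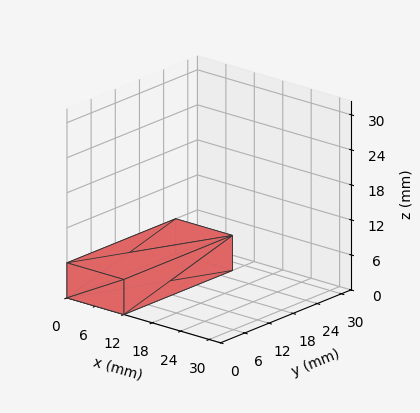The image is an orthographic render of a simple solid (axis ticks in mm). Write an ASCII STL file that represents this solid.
Reading the render: the shape is a rectangular box, roughly 12 × 27 mm footprint and 6 mm tall (dimensions read to the nearest mm from the axis ticks). For the STL, each face is triangulated and given an outward normal.

solid part
  facet normal 0.0000 0.0000 -1.0000
    outer loop
      vertex 12.0 27.0 0.0
      vertex 12.0 0.0 0.0
      vertex 0.0 0.0 0.0
    endloop
  endfacet
  facet normal 0.0000 0.0000 -1.0000
    outer loop
      vertex 0.0 27.0 0.0
      vertex 12.0 27.0 0.0
      vertex 0.0 0.0 0.0
    endloop
  endfacet
  facet normal 0.0000 0.0000 1.0000
    outer loop
      vertex 0.0 0.0 6.0
      vertex 12.0 0.0 6.0
      vertex 12.0 27.0 6.0
    endloop
  endfacet
  facet normal 0.0000 0.0000 1.0000
    outer loop
      vertex 0.0 0.0 6.0
      vertex 12.0 27.0 6.0
      vertex 0.0 27.0 6.0
    endloop
  endfacet
  facet normal 0.0000 -1.0000 0.0000
    outer loop
      vertex 0.0 0.0 0.0
      vertex 12.0 0.0 0.0
      vertex 12.0 0.0 6.0
    endloop
  endfacet
  facet normal 0.0000 -1.0000 0.0000
    outer loop
      vertex 0.0 0.0 0.0
      vertex 12.0 0.0 6.0
      vertex 0.0 0.0 6.0
    endloop
  endfacet
  facet normal 0.0000 1.0000 0.0000
    outer loop
      vertex 12.0 27.0 6.0
      vertex 12.0 27.0 0.0
      vertex 0.0 27.0 0.0
    endloop
  endfacet
  facet normal 0.0000 1.0000 0.0000
    outer loop
      vertex 0.0 27.0 6.0
      vertex 12.0 27.0 6.0
      vertex 0.0 27.0 0.0
    endloop
  endfacet
  facet normal -1.0000 0.0000 0.0000
    outer loop
      vertex 0.0 27.0 6.0
      vertex 0.0 27.0 0.0
      vertex 0.0 0.0 0.0
    endloop
  endfacet
  facet normal -1.0000 0.0000 0.0000
    outer loop
      vertex 0.0 0.0 6.0
      vertex 0.0 27.0 6.0
      vertex 0.0 0.0 0.0
    endloop
  endfacet
  facet normal 1.0000 0.0000 0.0000
    outer loop
      vertex 12.0 0.0 0.0
      vertex 12.0 27.0 0.0
      vertex 12.0 27.0 6.0
    endloop
  endfacet
  facet normal 1.0000 0.0000 0.0000
    outer loop
      vertex 12.0 0.0 0.0
      vertex 12.0 27.0 6.0
      vertex 12.0 0.0 6.0
    endloop
  endfacet
endsolid part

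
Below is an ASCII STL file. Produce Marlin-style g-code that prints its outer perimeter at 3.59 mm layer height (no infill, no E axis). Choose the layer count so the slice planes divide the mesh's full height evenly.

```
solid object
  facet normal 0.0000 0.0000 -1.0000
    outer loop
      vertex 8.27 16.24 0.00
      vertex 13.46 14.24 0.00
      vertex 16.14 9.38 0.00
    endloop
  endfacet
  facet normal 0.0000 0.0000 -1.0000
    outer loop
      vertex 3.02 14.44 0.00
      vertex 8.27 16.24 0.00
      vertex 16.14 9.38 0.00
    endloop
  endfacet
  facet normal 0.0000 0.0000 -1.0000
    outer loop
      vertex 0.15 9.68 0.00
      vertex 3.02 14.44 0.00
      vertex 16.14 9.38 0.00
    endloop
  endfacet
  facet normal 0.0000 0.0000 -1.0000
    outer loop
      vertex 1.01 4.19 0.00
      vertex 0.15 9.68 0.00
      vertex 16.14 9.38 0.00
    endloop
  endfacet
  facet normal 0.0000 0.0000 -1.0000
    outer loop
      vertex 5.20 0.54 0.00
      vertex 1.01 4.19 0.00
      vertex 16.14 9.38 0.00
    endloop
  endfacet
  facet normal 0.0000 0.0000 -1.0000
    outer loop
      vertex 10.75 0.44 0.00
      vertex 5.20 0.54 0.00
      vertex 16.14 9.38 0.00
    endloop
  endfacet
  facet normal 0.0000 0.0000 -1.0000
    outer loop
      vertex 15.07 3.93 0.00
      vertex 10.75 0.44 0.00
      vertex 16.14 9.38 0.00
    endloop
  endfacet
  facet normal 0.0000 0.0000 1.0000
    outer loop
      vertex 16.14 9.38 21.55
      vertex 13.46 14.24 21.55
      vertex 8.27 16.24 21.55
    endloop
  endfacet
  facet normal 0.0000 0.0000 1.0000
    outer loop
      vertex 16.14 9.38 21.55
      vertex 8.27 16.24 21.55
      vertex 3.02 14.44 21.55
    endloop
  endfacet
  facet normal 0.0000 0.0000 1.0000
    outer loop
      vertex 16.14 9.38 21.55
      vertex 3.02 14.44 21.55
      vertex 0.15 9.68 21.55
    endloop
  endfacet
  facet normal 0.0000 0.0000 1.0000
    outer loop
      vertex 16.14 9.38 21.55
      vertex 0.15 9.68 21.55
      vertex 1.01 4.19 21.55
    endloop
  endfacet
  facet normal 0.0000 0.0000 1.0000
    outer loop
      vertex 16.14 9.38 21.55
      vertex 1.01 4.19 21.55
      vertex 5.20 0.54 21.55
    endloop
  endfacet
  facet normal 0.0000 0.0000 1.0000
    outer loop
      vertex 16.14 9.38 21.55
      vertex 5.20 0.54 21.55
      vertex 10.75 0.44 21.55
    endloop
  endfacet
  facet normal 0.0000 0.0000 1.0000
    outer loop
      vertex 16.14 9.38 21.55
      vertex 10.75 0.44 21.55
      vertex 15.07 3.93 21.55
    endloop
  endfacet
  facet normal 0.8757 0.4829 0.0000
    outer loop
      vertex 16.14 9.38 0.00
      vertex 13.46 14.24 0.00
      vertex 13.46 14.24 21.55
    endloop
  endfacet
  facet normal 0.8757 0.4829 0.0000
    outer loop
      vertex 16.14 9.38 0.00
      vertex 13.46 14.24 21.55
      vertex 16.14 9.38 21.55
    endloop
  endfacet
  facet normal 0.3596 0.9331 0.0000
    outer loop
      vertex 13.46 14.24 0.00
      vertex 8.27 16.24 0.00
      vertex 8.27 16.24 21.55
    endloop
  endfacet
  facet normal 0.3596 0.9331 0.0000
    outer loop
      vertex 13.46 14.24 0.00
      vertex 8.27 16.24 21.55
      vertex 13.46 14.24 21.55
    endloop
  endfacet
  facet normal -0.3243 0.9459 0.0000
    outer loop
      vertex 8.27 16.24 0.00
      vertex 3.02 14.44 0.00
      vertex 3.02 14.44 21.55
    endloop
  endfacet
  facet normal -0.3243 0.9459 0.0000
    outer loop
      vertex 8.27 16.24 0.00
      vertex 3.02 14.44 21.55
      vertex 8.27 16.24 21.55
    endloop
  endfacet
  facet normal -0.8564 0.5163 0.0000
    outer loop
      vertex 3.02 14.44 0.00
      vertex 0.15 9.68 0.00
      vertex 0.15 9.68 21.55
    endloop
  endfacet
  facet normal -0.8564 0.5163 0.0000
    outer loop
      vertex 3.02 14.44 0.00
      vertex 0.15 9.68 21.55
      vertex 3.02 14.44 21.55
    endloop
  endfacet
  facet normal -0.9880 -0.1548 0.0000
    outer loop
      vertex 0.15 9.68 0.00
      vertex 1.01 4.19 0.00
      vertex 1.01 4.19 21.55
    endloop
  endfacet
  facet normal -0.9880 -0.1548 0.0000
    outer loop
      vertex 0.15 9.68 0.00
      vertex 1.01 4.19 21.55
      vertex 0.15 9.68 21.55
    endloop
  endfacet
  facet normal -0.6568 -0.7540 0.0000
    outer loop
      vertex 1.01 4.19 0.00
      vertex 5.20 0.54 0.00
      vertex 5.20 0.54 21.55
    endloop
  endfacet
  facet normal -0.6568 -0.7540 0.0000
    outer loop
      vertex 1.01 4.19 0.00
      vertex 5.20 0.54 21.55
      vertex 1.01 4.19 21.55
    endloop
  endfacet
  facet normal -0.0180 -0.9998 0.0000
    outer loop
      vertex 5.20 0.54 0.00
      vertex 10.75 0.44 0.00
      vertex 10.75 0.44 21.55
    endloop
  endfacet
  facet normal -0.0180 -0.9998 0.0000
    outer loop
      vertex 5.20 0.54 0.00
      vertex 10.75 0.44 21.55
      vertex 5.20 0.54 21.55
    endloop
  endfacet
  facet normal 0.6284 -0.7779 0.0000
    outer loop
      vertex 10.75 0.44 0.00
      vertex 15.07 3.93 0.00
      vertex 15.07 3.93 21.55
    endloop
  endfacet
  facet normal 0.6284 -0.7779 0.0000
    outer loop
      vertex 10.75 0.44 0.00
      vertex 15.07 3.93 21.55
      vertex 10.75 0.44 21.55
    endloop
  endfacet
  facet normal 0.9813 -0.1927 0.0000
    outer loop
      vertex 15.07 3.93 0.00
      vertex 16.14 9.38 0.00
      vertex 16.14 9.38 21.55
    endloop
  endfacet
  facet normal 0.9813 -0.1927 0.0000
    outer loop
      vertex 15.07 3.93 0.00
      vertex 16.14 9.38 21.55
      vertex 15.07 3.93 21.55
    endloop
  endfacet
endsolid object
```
; perimeter-only toolpath
G21 ; units = mm
G90 ; absolute positioning
G28 ; home
; layer 1
G0 Z3.59
G0 X16.14 Y9.38
G1 X13.46 Y14.24
G1 X8.27 Y16.24
G1 X3.02 Y14.44
G1 X0.15 Y9.68
G1 X1.01 Y4.19
G1 X5.20 Y0.54
G1 X10.75 Y0.44
G1 X15.07 Y3.93
G1 X16.14 Y9.38
; layer 2
G0 Z7.18
G0 X16.14 Y9.38
G1 X13.46 Y14.24
G1 X8.27 Y16.24
G1 X3.02 Y14.44
G1 X0.15 Y9.68
G1 X1.01 Y4.19
G1 X5.20 Y0.54
G1 X10.75 Y0.44
G1 X15.07 Y3.93
G1 X16.14 Y9.38
; layer 3
G0 Z10.78
G0 X16.14 Y9.38
G1 X13.46 Y14.24
G1 X8.27 Y16.24
G1 X3.02 Y14.44
G1 X0.15 Y9.68
G1 X1.01 Y4.19
G1 X5.20 Y0.54
G1 X10.75 Y0.44
G1 X15.07 Y3.93
G1 X16.14 Y9.38
; layer 4
G0 Z14.37
G0 X16.14 Y9.38
G1 X13.46 Y14.24
G1 X8.27 Y16.24
G1 X3.02 Y14.44
G1 X0.15 Y9.68
G1 X1.01 Y4.19
G1 X5.20 Y0.54
G1 X10.75 Y0.44
G1 X15.07 Y3.93
G1 X16.14 Y9.38
; layer 5
G0 Z17.96
G0 X16.14 Y9.38
G1 X13.46 Y14.24
G1 X8.27 Y16.24
G1 X3.02 Y14.44
G1 X0.15 Y9.68
G1 X1.01 Y4.19
G1 X5.20 Y0.54
G1 X10.75 Y0.44
G1 X15.07 Y3.93
G1 X16.14 Y9.38
; layer 6
G0 Z21.55
G0 X16.14 Y9.38
G1 X13.46 Y14.24
G1 X8.27 Y16.24
G1 X3.02 Y14.44
G1 X0.15 Y9.68
G1 X1.01 Y4.19
G1 X5.20 Y0.54
G1 X10.75 Y0.44
G1 X15.07 Y3.93
G1 X16.14 Y9.38
M2 ; end

The solid is a regular 9-sided prism (a cylinder approximated with 9 flat sides), circumscribed radius ≈ 8.12 mm, height ≈ 21.6 mm. Slicing at Δz = 3.59 mm — 6 equal slices spanning the solid's height, so layer i sits at z = i·h/6 — gives 6 non-empty perimeters. Each is a 9-segment closed polygon; G0 lifts to the layer z and rapids to the start vertex, then G1 traces the edges.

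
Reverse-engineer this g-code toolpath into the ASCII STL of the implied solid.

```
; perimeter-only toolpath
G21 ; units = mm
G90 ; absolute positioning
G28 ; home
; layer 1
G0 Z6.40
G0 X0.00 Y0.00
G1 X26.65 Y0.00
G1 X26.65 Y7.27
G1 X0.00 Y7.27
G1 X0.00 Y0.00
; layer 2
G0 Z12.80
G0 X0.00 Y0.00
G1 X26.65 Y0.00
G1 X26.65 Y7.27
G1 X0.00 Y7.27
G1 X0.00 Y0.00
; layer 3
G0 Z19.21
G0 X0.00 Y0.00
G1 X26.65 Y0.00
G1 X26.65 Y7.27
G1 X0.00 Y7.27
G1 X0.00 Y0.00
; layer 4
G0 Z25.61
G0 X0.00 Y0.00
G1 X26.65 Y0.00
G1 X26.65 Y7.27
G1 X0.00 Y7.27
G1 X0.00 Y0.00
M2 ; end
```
solid part
  facet normal 0.0000 0.0000 -1.0000
    outer loop
      vertex 26.65 7.27 0.00
      vertex 26.65 0.00 0.00
      vertex 0.00 0.00 0.00
    endloop
  endfacet
  facet normal 0.0000 0.0000 -1.0000
    outer loop
      vertex 0.00 7.27 0.00
      vertex 26.65 7.27 0.00
      vertex 0.00 0.00 0.00
    endloop
  endfacet
  facet normal 0.0000 0.0000 1.0000
    outer loop
      vertex 0.00 0.00 25.61
      vertex 26.65 0.00 25.61
      vertex 26.65 7.27 25.61
    endloop
  endfacet
  facet normal 0.0000 0.0000 1.0000
    outer loop
      vertex 0.00 0.00 25.61
      vertex 26.65 7.27 25.61
      vertex 0.00 7.27 25.61
    endloop
  endfacet
  facet normal 0.0000 -1.0000 0.0000
    outer loop
      vertex 0.00 0.00 0.00
      vertex 26.65 0.00 0.00
      vertex 26.65 0.00 25.61
    endloop
  endfacet
  facet normal 0.0000 -1.0000 0.0000
    outer loop
      vertex 0.00 0.00 0.00
      vertex 26.65 0.00 25.61
      vertex 0.00 0.00 25.61
    endloop
  endfacet
  facet normal 0.0000 1.0000 0.0000
    outer loop
      vertex 26.65 7.27 25.61
      vertex 26.65 7.27 0.00
      vertex 0.00 7.27 0.00
    endloop
  endfacet
  facet normal 0.0000 1.0000 0.0000
    outer loop
      vertex 0.00 7.27 25.61
      vertex 26.65 7.27 25.61
      vertex 0.00 7.27 0.00
    endloop
  endfacet
  facet normal -1.0000 0.0000 0.0000
    outer loop
      vertex 0.00 7.27 25.61
      vertex 0.00 7.27 0.00
      vertex 0.00 0.00 0.00
    endloop
  endfacet
  facet normal -1.0000 0.0000 0.0000
    outer loop
      vertex 0.00 0.00 25.61
      vertex 0.00 7.27 25.61
      vertex 0.00 0.00 0.00
    endloop
  endfacet
  facet normal 1.0000 0.0000 0.0000
    outer loop
      vertex 26.65 0.00 0.00
      vertex 26.65 7.27 0.00
      vertex 26.65 7.27 25.61
    endloop
  endfacet
  facet normal 1.0000 0.0000 0.0000
    outer loop
      vertex 26.65 0.00 0.00
      vertex 26.65 7.27 25.61
      vertex 26.65 0.00 25.61
    endloop
  endfacet
endsolid part

The G0 Z moves step by Δz≈6.40 mm. Every layer's G1 loop is the same polygon, so the solid is a straight extrusion of it from z=0 to z≈25.6. Closing with flat bottom and top caps and triangulating gives 12 facets — a rectangular box, roughly 26.6 × 7.27 mm footprint and 25.6 mm tall.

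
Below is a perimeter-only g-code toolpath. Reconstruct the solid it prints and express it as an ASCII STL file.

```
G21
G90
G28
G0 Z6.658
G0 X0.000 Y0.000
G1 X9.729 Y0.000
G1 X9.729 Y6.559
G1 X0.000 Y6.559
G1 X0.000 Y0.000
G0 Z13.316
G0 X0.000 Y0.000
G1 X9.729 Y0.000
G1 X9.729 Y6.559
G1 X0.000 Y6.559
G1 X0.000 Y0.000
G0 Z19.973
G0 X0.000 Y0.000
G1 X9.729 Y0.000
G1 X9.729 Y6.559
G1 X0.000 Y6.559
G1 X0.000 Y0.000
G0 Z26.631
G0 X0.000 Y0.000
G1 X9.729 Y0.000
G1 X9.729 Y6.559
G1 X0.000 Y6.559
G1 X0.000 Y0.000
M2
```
solid part
  facet normal 0.0000 0.0000 -1.0000
    outer loop
      vertex 9.729 6.559 0.000
      vertex 9.729 0.000 0.000
      vertex 0.000 0.000 0.000
    endloop
  endfacet
  facet normal 0.0000 0.0000 -1.0000
    outer loop
      vertex 0.000 6.559 0.000
      vertex 9.729 6.559 0.000
      vertex 0.000 0.000 0.000
    endloop
  endfacet
  facet normal 0.0000 0.0000 1.0000
    outer loop
      vertex 0.000 0.000 26.631
      vertex 9.729 0.000 26.631
      vertex 9.729 6.559 26.631
    endloop
  endfacet
  facet normal 0.0000 0.0000 1.0000
    outer loop
      vertex 0.000 0.000 26.631
      vertex 9.729 6.559 26.631
      vertex 0.000 6.559 26.631
    endloop
  endfacet
  facet normal 0.0000 -1.0000 0.0000
    outer loop
      vertex 0.000 0.000 0.000
      vertex 9.729 0.000 0.000
      vertex 9.729 0.000 26.631
    endloop
  endfacet
  facet normal 0.0000 -1.0000 0.0000
    outer loop
      vertex 0.000 0.000 0.000
      vertex 9.729 0.000 26.631
      vertex 0.000 0.000 26.631
    endloop
  endfacet
  facet normal 0.0000 1.0000 0.0000
    outer loop
      vertex 9.729 6.559 26.631
      vertex 9.729 6.559 0.000
      vertex 0.000 6.559 0.000
    endloop
  endfacet
  facet normal 0.0000 1.0000 0.0000
    outer loop
      vertex 0.000 6.559 26.631
      vertex 9.729 6.559 26.631
      vertex 0.000 6.559 0.000
    endloop
  endfacet
  facet normal -1.0000 0.0000 0.0000
    outer loop
      vertex 0.000 6.559 26.631
      vertex 0.000 6.559 0.000
      vertex 0.000 0.000 0.000
    endloop
  endfacet
  facet normal -1.0000 0.0000 0.0000
    outer loop
      vertex 0.000 0.000 26.631
      vertex 0.000 6.559 26.631
      vertex 0.000 0.000 0.000
    endloop
  endfacet
  facet normal 1.0000 0.0000 0.0000
    outer loop
      vertex 9.729 0.000 0.000
      vertex 9.729 6.559 0.000
      vertex 9.729 6.559 26.631
    endloop
  endfacet
  facet normal 1.0000 0.0000 0.0000
    outer loop
      vertex 9.729 0.000 0.000
      vertex 9.729 6.559 26.631
      vertex 9.729 0.000 26.631
    endloop
  endfacet
endsolid part

The G0 Z moves step by Δz≈6.658 mm. Every layer's G1 loop is the same polygon, so the solid is a straight extrusion of it from z=0 to z≈26.6. Closing with flat bottom and top caps and triangulating gives 12 facets — a rectangular box, roughly 9.73 × 6.56 mm footprint and 26.6 mm tall.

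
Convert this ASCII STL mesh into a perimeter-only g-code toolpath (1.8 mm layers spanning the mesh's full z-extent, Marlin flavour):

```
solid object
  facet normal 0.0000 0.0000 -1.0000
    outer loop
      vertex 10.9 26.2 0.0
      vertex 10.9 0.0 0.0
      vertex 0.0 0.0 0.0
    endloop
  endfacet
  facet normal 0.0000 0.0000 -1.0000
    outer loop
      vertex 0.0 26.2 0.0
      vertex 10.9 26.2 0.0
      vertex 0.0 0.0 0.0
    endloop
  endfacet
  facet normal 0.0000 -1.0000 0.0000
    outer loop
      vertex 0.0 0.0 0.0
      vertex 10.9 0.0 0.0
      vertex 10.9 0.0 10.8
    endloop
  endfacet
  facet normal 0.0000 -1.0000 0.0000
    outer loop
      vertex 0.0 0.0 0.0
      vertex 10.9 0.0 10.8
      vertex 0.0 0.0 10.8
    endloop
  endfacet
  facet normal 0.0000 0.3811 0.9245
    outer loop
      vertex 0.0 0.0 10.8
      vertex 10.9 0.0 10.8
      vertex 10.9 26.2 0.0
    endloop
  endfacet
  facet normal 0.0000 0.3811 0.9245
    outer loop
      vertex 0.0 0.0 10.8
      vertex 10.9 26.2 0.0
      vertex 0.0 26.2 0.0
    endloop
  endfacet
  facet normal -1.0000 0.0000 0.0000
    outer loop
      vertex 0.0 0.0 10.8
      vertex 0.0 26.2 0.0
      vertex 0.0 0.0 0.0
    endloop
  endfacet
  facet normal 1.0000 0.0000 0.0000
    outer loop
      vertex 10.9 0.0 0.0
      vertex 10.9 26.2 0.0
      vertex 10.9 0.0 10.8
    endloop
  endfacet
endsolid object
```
; perimeter-only toolpath
G21 ; units = mm
G90 ; absolute positioning
G28 ; home
; layer 1
G0 Z1.8
G0 X0.0 Y0.0
G1 X10.9 Y0.0
G1 X10.9 Y21.8
G1 X0.0 Y21.8
G1 X0.0 Y0.0
; layer 2
G0 Z3.6
G0 X0.0 Y0.0
G1 X10.9 Y0.0
G1 X10.9 Y17.5
G1 X0.0 Y17.5
G1 X0.0 Y0.0
; layer 3
G0 Z5.4
G0 X0.0 Y0.0
G1 X10.9 Y0.0
G1 X10.9 Y13.1
G1 X0.0 Y13.1
G1 X0.0 Y0.0
; layer 4
G0 Z7.2
G0 X0.0 Y0.0
G1 X10.9 Y0.0
G1 X10.9 Y8.7
G1 X0.0 Y8.7
G1 X0.0 Y0.0
; layer 5
G0 Z9.0
G0 X0.0 Y0.0
G1 X10.9 Y0.0
G1 X10.9 Y4.4
G1 X0.0 Y4.4
G1 X0.0 Y0.0
M2 ; end

The solid is a wedge (ramp): 10.9 × 26.2 mm base, rising to 10.8 mm along the y=0 edge and sloping linearly to z=0 at y=26.2. Slicing at Δz = 1.8 mm — 6 equal slices spanning the solid's height, so layer i sits at z = i·h/6 — gives 5 non-empty perimeters. Each is a 4-segment closed polygon; G0 lifts to the layer z and rapids to the start vertex, then G1 traces the edges. The cross-section shrinks linearly with z (the slice at the apex is degenerate and omitted).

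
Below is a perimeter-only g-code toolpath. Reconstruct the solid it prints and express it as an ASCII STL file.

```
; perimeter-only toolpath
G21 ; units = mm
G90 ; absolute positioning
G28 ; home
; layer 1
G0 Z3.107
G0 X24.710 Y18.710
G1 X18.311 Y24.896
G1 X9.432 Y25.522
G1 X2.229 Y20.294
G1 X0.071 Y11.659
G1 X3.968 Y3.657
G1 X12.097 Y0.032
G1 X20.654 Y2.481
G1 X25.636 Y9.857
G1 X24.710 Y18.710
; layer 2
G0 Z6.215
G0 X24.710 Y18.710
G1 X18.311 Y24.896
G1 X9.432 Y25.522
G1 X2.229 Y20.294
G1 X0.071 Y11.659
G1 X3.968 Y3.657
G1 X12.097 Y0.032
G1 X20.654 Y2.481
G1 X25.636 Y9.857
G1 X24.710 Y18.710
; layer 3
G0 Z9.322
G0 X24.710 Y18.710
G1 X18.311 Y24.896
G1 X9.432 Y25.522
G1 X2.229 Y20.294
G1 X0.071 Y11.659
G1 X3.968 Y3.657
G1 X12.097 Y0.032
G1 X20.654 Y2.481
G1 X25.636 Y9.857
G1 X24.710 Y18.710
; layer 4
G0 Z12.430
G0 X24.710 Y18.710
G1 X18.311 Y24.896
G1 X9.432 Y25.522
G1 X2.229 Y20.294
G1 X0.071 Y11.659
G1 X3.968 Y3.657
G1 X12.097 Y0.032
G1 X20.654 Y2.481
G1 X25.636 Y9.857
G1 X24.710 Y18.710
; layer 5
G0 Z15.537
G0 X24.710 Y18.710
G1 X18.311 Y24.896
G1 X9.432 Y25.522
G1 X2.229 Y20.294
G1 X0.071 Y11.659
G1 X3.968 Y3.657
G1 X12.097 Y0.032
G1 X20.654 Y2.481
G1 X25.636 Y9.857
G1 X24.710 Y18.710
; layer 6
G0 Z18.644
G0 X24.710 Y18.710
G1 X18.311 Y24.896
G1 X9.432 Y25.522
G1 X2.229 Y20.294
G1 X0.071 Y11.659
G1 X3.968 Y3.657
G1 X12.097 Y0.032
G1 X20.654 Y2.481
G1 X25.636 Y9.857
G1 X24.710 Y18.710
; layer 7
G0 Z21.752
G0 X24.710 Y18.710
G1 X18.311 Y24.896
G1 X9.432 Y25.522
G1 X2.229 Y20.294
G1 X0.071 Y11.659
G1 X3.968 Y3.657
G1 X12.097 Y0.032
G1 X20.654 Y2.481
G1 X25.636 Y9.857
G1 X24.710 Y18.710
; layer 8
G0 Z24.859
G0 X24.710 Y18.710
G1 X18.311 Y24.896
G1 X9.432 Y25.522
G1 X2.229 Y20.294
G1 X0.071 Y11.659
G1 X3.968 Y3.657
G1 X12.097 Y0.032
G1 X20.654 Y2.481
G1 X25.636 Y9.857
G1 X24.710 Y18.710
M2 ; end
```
solid part
  facet normal 0.0000 0.0000 -1.0000
    outer loop
      vertex 9.432 25.522 0.000
      vertex 18.311 24.896 0.000
      vertex 24.710 18.710 0.000
    endloop
  endfacet
  facet normal 0.0000 0.0000 -1.0000
    outer loop
      vertex 2.229 20.294 0.000
      vertex 9.432 25.522 0.000
      vertex 24.710 18.710 0.000
    endloop
  endfacet
  facet normal 0.0000 0.0000 -1.0000
    outer loop
      vertex 0.071 11.659 0.000
      vertex 2.229 20.294 0.000
      vertex 24.710 18.710 0.000
    endloop
  endfacet
  facet normal 0.0000 0.0000 -1.0000
    outer loop
      vertex 3.968 3.657 0.000
      vertex 0.071 11.659 0.000
      vertex 24.710 18.710 0.000
    endloop
  endfacet
  facet normal 0.0000 0.0000 -1.0000
    outer loop
      vertex 12.097 0.032 0.000
      vertex 3.968 3.657 0.000
      vertex 24.710 18.710 0.000
    endloop
  endfacet
  facet normal 0.0000 0.0000 -1.0000
    outer loop
      vertex 20.654 2.481 0.000
      vertex 12.097 0.032 0.000
      vertex 24.710 18.710 0.000
    endloop
  endfacet
  facet normal 0.0000 0.0000 -1.0000
    outer loop
      vertex 25.636 9.857 0.000
      vertex 20.654 2.481 0.000
      vertex 24.710 18.710 0.000
    endloop
  endfacet
  facet normal 0.0000 0.0000 1.0000
    outer loop
      vertex 24.710 18.710 24.859
      vertex 18.311 24.896 24.859
      vertex 9.432 25.522 24.859
    endloop
  endfacet
  facet normal 0.0000 0.0000 1.0000
    outer loop
      vertex 24.710 18.710 24.859
      vertex 9.432 25.522 24.859
      vertex 2.229 20.294 24.859
    endloop
  endfacet
  facet normal 0.0000 0.0000 1.0000
    outer loop
      vertex 24.710 18.710 24.859
      vertex 2.229 20.294 24.859
      vertex 0.071 11.659 24.859
    endloop
  endfacet
  facet normal 0.0000 0.0000 1.0000
    outer loop
      vertex 24.710 18.710 24.859
      vertex 0.071 11.659 24.859
      vertex 3.968 3.657 24.859
    endloop
  endfacet
  facet normal 0.0000 0.0000 1.0000
    outer loop
      vertex 24.710 18.710 24.859
      vertex 3.968 3.657 24.859
      vertex 12.097 0.032 24.859
    endloop
  endfacet
  facet normal 0.0000 0.0000 1.0000
    outer loop
      vertex 24.710 18.710 24.859
      vertex 12.097 0.032 24.859
      vertex 20.654 2.481 24.859
    endloop
  endfacet
  facet normal 0.0000 0.0000 1.0000
    outer loop
      vertex 24.710 18.710 24.859
      vertex 20.654 2.481 24.859
      vertex 25.636 9.857 24.859
    endloop
  endfacet
  facet normal 0.6950 0.7190 0.0000
    outer loop
      vertex 24.710 18.710 0.000
      vertex 18.311 24.896 0.000
      vertex 18.311 24.896 24.859
    endloop
  endfacet
  facet normal 0.6950 0.7190 0.0000
    outer loop
      vertex 24.710 18.710 0.000
      vertex 18.311 24.896 24.859
      vertex 24.710 18.710 24.859
    endloop
  endfacet
  facet normal 0.0703 0.9975 0.0000
    outer loop
      vertex 18.311 24.896 0.000
      vertex 9.432 25.522 0.000
      vertex 9.432 25.522 24.859
    endloop
  endfacet
  facet normal 0.0703 0.9975 0.0000
    outer loop
      vertex 18.311 24.896 0.000
      vertex 9.432 25.522 24.859
      vertex 18.311 24.896 24.859
    endloop
  endfacet
  facet normal -0.5874 0.8093 0.0000
    outer loop
      vertex 9.432 25.522 0.000
      vertex 2.229 20.294 0.000
      vertex 2.229 20.294 24.859
    endloop
  endfacet
  facet normal -0.5874 0.8093 0.0000
    outer loop
      vertex 9.432 25.522 0.000
      vertex 2.229 20.294 24.859
      vertex 9.432 25.522 24.859
    endloop
  endfacet
  facet normal -0.9702 0.2425 0.0000
    outer loop
      vertex 2.229 20.294 0.000
      vertex 0.071 11.659 0.000
      vertex 0.071 11.659 24.859
    endloop
  endfacet
  facet normal -0.9702 0.2425 0.0000
    outer loop
      vertex 2.229 20.294 0.000
      vertex 0.071 11.659 24.859
      vertex 2.229 20.294 24.859
    endloop
  endfacet
  facet normal -0.8991 -0.4378 0.0000
    outer loop
      vertex 0.071 11.659 0.000
      vertex 3.968 3.657 0.000
      vertex 3.968 3.657 24.859
    endloop
  endfacet
  facet normal -0.8991 -0.4378 0.0000
    outer loop
      vertex 0.071 11.659 0.000
      vertex 3.968 3.657 24.859
      vertex 0.071 11.659 24.859
    endloop
  endfacet
  facet normal -0.4073 -0.9133 0.0000
    outer loop
      vertex 3.968 3.657 0.000
      vertex 12.097 0.032 0.000
      vertex 12.097 0.032 24.859
    endloop
  endfacet
  facet normal -0.4073 -0.9133 0.0000
    outer loop
      vertex 3.968 3.657 0.000
      vertex 12.097 0.032 24.859
      vertex 3.968 3.657 24.859
    endloop
  endfacet
  facet normal 0.2752 -0.9614 0.0000
    outer loop
      vertex 12.097 0.032 0.000
      vertex 20.654 2.481 0.000
      vertex 20.654 2.481 24.859
    endloop
  endfacet
  facet normal 0.2752 -0.9614 0.0000
    outer loop
      vertex 12.097 0.032 0.000
      vertex 20.654 2.481 24.859
      vertex 12.097 0.032 24.859
    endloop
  endfacet
  facet normal 0.8287 -0.5597 0.0000
    outer loop
      vertex 20.654 2.481 0.000
      vertex 25.636 9.857 0.000
      vertex 25.636 9.857 24.859
    endloop
  endfacet
  facet normal 0.8287 -0.5597 0.0000
    outer loop
      vertex 20.654 2.481 0.000
      vertex 25.636 9.857 24.859
      vertex 20.654 2.481 24.859
    endloop
  endfacet
  facet normal 0.9946 0.1040 0.0000
    outer loop
      vertex 25.636 9.857 0.000
      vertex 24.710 18.710 0.000
      vertex 24.710 18.710 24.859
    endloop
  endfacet
  facet normal 0.9946 0.1040 0.0000
    outer loop
      vertex 25.636 9.857 0.000
      vertex 24.710 18.710 24.859
      vertex 25.636 9.857 24.859
    endloop
  endfacet
endsolid part

The G0 Z moves step by Δz≈3.107 mm. Every layer's G1 loop is the same polygon, so the solid is a straight extrusion of it from z=0 to z≈24.9. Closing with flat bottom and top caps and triangulating gives 32 facets — a regular 9-sided prism (a cylinder approximated with 9 flat sides), circumscribed radius ≈ 13 mm, height ≈ 24.9 mm.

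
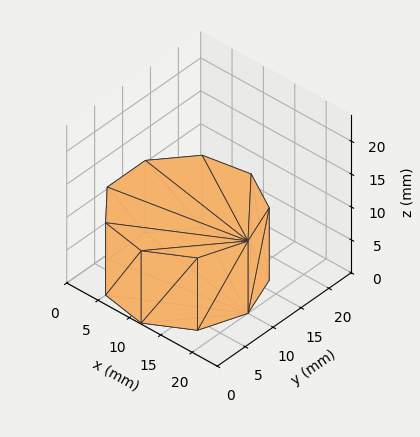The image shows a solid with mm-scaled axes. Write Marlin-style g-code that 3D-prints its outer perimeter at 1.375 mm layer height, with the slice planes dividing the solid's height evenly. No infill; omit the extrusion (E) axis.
Reading the render: the shape is a regular 9-sided prism (a cylinder approximated with 9 flat sides), circumscribed radius ≈ 10 mm, height ≈ 11 mm (dimensions read to the nearest mm from the axis ticks). For the g-code, the solid's height is divided into equal slices at the stated Δz and each level perimeter traced with G1 moves after a G0 lift.

; perimeter-only toolpath
G21 ; units = mm
G90 ; absolute positioning
G28 ; home
; layer 1
G0 Z1.375
G0 X20.000 Y10.000
G1 X17.660 Y16.428
G1 X11.736 Y19.848
G1 X5.000 Y18.660
G1 X0.603 Y13.420
G1 X0.603 Y6.580
G1 X5.000 Y1.340
G1 X11.736 Y0.152
G1 X17.660 Y3.572
G1 X20.000 Y10.000
; layer 2
G0 Z2.750
G0 X20.000 Y10.000
G1 X17.660 Y16.428
G1 X11.736 Y19.848
G1 X5.000 Y18.660
G1 X0.603 Y13.420
G1 X0.603 Y6.580
G1 X5.000 Y1.340
G1 X11.736 Y0.152
G1 X17.660 Y3.572
G1 X20.000 Y10.000
; layer 3
G0 Z4.125
G0 X20.000 Y10.000
G1 X17.660 Y16.428
G1 X11.736 Y19.848
G1 X5.000 Y18.660
G1 X0.603 Y13.420
G1 X0.603 Y6.580
G1 X5.000 Y1.340
G1 X11.736 Y0.152
G1 X17.660 Y3.572
G1 X20.000 Y10.000
; layer 4
G0 Z5.500
G0 X20.000 Y10.000
G1 X17.660 Y16.428
G1 X11.736 Y19.848
G1 X5.000 Y18.660
G1 X0.603 Y13.420
G1 X0.603 Y6.580
G1 X5.000 Y1.340
G1 X11.736 Y0.152
G1 X17.660 Y3.572
G1 X20.000 Y10.000
; layer 5
G0 Z6.875
G0 X20.000 Y10.000
G1 X17.660 Y16.428
G1 X11.736 Y19.848
G1 X5.000 Y18.660
G1 X0.603 Y13.420
G1 X0.603 Y6.580
G1 X5.000 Y1.340
G1 X11.736 Y0.152
G1 X17.660 Y3.572
G1 X20.000 Y10.000
; layer 6
G0 Z8.250
G0 X20.000 Y10.000
G1 X17.660 Y16.428
G1 X11.736 Y19.848
G1 X5.000 Y18.660
G1 X0.603 Y13.420
G1 X0.603 Y6.580
G1 X5.000 Y1.340
G1 X11.736 Y0.152
G1 X17.660 Y3.572
G1 X20.000 Y10.000
; layer 7
G0 Z9.625
G0 X20.000 Y10.000
G1 X17.660 Y16.428
G1 X11.736 Y19.848
G1 X5.000 Y18.660
G1 X0.603 Y13.420
G1 X0.603 Y6.580
G1 X5.000 Y1.340
G1 X11.736 Y0.152
G1 X17.660 Y3.572
G1 X20.000 Y10.000
; layer 8
G0 Z11.000
G0 X20.000 Y10.000
G1 X17.660 Y16.428
G1 X11.736 Y19.848
G1 X5.000 Y18.660
G1 X0.603 Y13.420
G1 X0.603 Y6.580
G1 X5.000 Y1.340
G1 X11.736 Y0.152
G1 X17.660 Y3.572
G1 X20.000 Y10.000
M2 ; end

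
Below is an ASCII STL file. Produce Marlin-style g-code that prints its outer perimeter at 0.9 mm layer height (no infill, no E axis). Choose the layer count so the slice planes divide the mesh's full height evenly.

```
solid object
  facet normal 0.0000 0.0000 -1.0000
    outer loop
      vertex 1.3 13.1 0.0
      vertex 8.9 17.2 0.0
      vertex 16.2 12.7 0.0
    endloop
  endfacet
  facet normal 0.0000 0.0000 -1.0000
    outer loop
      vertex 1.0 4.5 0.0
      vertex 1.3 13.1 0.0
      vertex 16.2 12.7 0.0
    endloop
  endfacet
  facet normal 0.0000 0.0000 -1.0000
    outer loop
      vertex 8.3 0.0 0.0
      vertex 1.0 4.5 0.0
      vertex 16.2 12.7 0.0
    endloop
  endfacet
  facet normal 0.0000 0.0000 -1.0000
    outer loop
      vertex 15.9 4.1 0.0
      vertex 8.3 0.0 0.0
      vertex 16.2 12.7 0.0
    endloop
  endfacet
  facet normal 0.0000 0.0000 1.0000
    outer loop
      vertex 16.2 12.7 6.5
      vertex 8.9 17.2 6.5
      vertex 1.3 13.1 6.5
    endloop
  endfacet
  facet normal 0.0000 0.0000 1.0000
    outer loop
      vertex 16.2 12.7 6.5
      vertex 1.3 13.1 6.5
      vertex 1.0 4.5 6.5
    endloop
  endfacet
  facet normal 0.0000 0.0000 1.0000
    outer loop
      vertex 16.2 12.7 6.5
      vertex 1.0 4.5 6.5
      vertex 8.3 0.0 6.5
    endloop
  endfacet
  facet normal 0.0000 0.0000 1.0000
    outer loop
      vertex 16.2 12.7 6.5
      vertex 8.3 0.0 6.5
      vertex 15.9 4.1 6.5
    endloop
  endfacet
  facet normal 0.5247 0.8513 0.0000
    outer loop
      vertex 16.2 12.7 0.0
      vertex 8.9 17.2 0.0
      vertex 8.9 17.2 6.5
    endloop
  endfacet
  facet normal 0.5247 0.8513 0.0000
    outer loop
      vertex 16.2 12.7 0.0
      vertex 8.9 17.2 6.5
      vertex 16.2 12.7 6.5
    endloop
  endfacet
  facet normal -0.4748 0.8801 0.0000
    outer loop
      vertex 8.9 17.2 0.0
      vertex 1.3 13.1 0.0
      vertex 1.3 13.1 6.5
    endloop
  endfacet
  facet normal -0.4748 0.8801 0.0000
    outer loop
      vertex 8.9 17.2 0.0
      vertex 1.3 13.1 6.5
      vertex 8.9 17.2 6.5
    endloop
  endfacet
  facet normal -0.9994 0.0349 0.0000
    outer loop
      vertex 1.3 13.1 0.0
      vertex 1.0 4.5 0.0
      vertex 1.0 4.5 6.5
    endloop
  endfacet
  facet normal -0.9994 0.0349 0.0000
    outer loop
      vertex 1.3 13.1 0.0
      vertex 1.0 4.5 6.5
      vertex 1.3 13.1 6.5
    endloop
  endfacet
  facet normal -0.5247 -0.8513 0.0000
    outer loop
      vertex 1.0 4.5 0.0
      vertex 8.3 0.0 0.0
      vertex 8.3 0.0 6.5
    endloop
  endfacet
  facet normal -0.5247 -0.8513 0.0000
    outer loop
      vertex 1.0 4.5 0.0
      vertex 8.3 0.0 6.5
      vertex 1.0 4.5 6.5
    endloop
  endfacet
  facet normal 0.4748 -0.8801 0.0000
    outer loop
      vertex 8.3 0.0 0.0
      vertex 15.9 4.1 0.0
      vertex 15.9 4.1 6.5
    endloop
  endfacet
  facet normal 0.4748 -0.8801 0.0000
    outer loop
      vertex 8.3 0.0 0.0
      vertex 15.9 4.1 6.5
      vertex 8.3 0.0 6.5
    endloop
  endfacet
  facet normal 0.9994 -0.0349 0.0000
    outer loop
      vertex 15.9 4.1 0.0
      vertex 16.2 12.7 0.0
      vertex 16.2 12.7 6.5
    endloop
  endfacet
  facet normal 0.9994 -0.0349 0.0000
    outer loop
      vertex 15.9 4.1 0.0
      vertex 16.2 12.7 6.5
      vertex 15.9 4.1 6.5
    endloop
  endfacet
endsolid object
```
; perimeter-only toolpath
G21 ; units = mm
G90 ; absolute positioning
G28 ; home
; layer 1
G0 Z0.9
G0 X16.2 Y12.7
G1 X8.9 Y17.2
G1 X1.3 Y13.1
G1 X1.0 Y4.5
G1 X8.3 Y0.0
G1 X15.9 Y4.1
G1 X16.2 Y12.7
; layer 2
G0 Z1.9
G0 X16.2 Y12.7
G1 X8.9 Y17.2
G1 X1.3 Y13.1
G1 X1.0 Y4.5
G1 X8.3 Y0.0
G1 X15.9 Y4.1
G1 X16.2 Y12.7
; layer 3
G0 Z2.8
G0 X16.2 Y12.7
G1 X8.9 Y17.2
G1 X1.3 Y13.1
G1 X1.0 Y4.5
G1 X8.3 Y0.0
G1 X15.9 Y4.1
G1 X16.2 Y12.7
; layer 4
G0 Z3.7
G0 X16.2 Y12.7
G1 X8.9 Y17.2
G1 X1.3 Y13.1
G1 X1.0 Y4.5
G1 X8.3 Y0.0
G1 X15.9 Y4.1
G1 X16.2 Y12.7
; layer 5
G0 Z4.6
G0 X16.2 Y12.7
G1 X8.9 Y17.2
G1 X1.3 Y13.1
G1 X1.0 Y4.5
G1 X8.3 Y0.0
G1 X15.9 Y4.1
G1 X16.2 Y12.7
; layer 6
G0 Z5.6
G0 X16.2 Y12.7
G1 X8.9 Y17.2
G1 X1.3 Y13.1
G1 X1.0 Y4.5
G1 X8.3 Y0.0
G1 X15.9 Y4.1
G1 X16.2 Y12.7
; layer 7
G0 Z6.5
G0 X16.2 Y12.7
G1 X8.9 Y17.2
G1 X1.3 Y13.1
G1 X1.0 Y4.5
G1 X8.3 Y0.0
G1 X15.9 Y4.1
G1 X16.2 Y12.7
M2 ; end

The solid is a regular 6-sided prism (a cylinder approximated with 6 flat sides), circumscribed radius ≈ 8.6 mm, height ≈ 6.5 mm. Slicing at Δz = 0.9 mm — 7 equal slices spanning the solid's height, so layer i sits at z = i·h/7 — gives 7 non-empty perimeters. Each is a 6-segment closed polygon; G0 lifts to the layer z and rapids to the start vertex, then G1 traces the edges.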